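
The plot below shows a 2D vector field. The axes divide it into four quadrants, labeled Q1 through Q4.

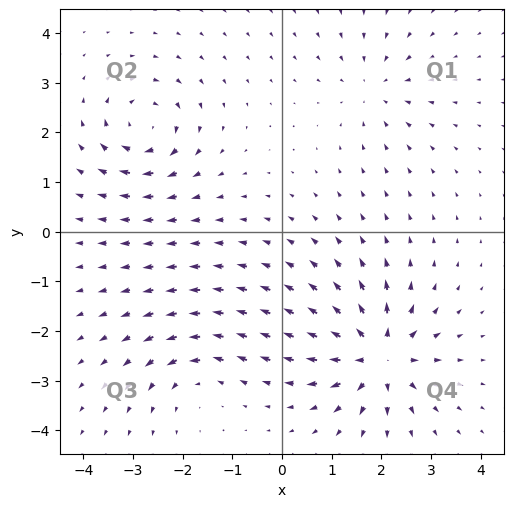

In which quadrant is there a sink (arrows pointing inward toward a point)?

The sink sits at approximately (1.9, 2.9), which lies in quadrant Q1. The divergence there is about -3, negative as expected for a sink.

Q1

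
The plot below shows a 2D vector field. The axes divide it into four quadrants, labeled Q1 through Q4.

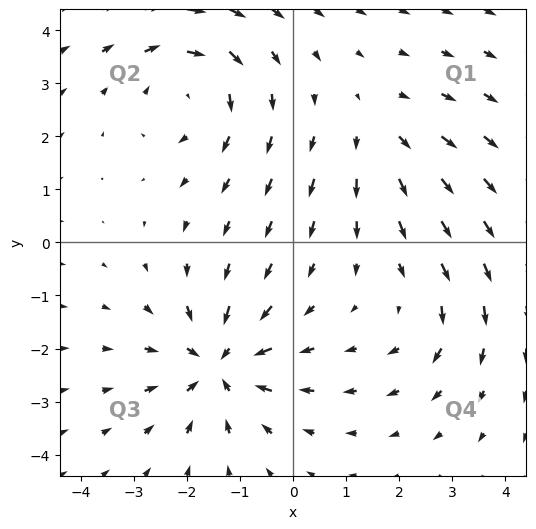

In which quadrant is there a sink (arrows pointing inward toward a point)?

Q3

The sink sits at approximately (-1.4, -2.3), which lies in quadrant Q3. The divergence there is about -5, negative as expected for a sink.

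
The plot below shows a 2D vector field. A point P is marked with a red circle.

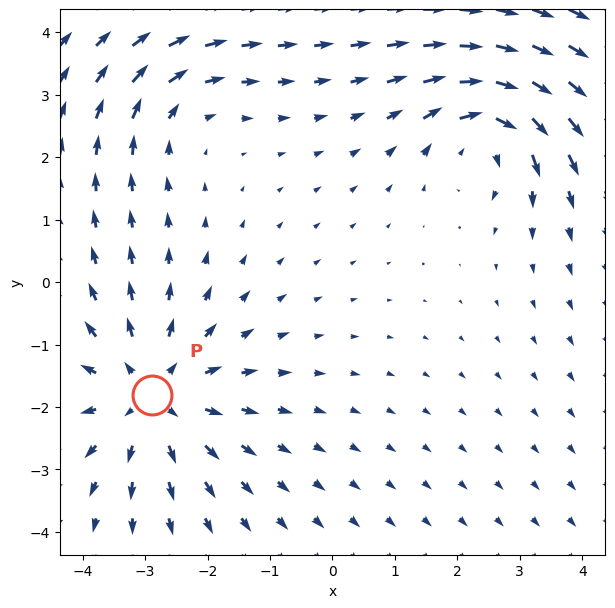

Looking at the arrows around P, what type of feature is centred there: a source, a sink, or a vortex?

At P (-2.9, -1.8) the arrows spread outward. Divergence about +4, curl ≈0 — positive divergence with near-zero curl is a source.

source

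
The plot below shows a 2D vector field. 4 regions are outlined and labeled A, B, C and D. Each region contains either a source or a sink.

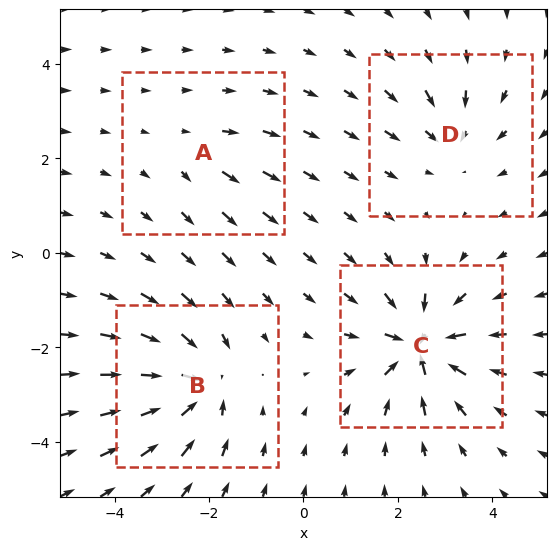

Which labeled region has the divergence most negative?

C

Divergence at each region's feature centre — A: about +2, B: about -7, C: about -8, D: about -4. Region C is most negative.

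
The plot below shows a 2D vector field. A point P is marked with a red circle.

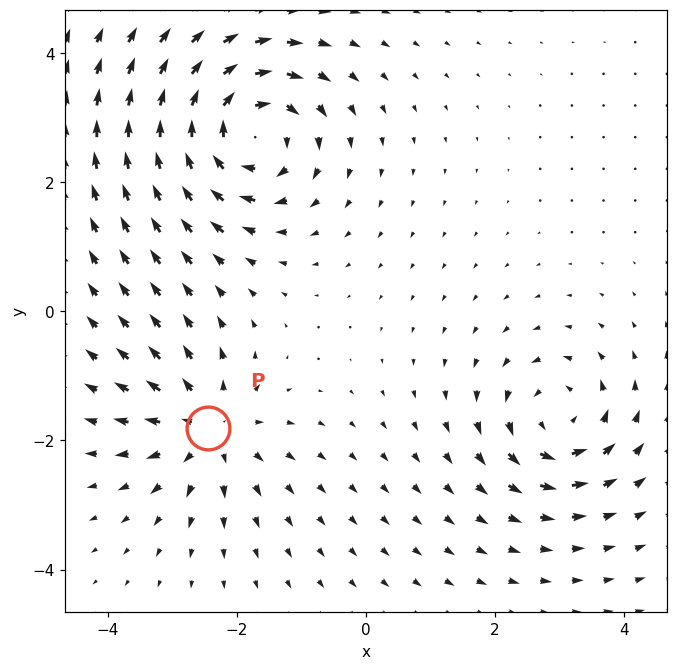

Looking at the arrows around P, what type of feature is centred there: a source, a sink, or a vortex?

source

At P (-2.4, -1.8) the arrows spread outward. Divergence about +4, curl ≈0 — positive divergence with near-zero curl is a source.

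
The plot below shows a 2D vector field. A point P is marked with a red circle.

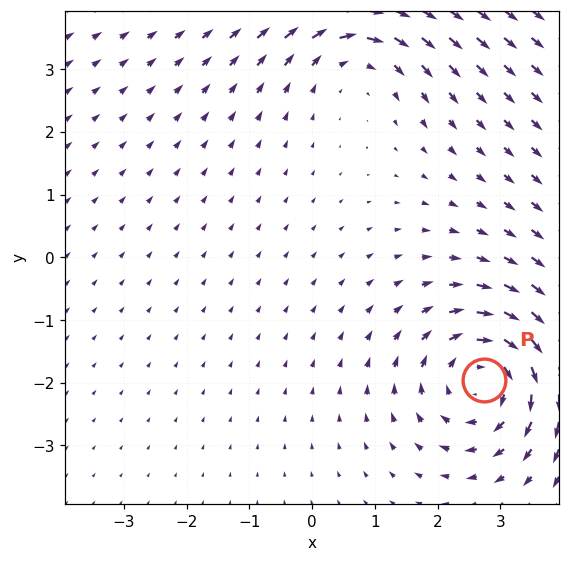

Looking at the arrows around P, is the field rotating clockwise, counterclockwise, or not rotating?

clockwise

Near P at (2.7, -2.0) the arrows circulate clockwise. The curl (z-component) there is about -3; negative curl means clockwise rotation.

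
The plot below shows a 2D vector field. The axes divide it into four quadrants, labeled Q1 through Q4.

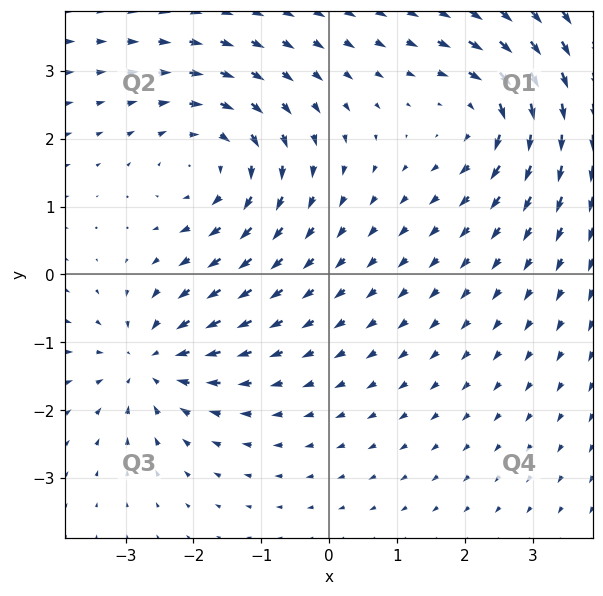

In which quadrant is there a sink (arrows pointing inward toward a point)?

The sink sits at approximately (-2.6, -1.3), which lies in quadrant Q3. The divergence there is about -5, negative as expected for a sink.

Q3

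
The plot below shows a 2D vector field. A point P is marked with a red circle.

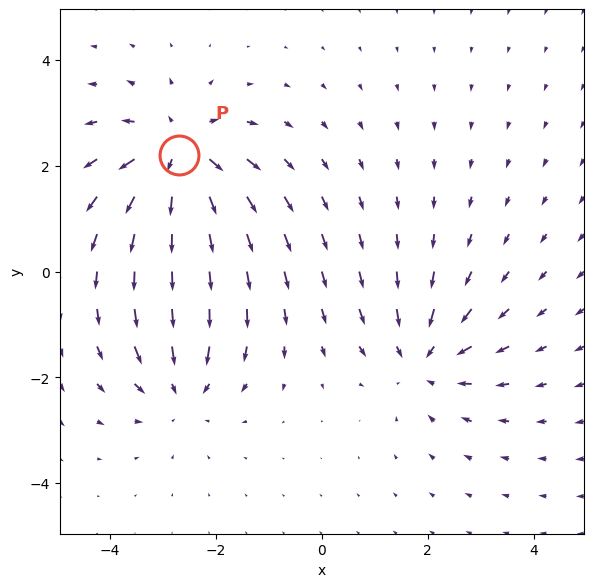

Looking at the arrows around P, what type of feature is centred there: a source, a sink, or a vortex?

At P (-2.7, 2.2) the arrows spread outward. Divergence about +4, curl ≈0 — positive divergence with near-zero curl is a source.

source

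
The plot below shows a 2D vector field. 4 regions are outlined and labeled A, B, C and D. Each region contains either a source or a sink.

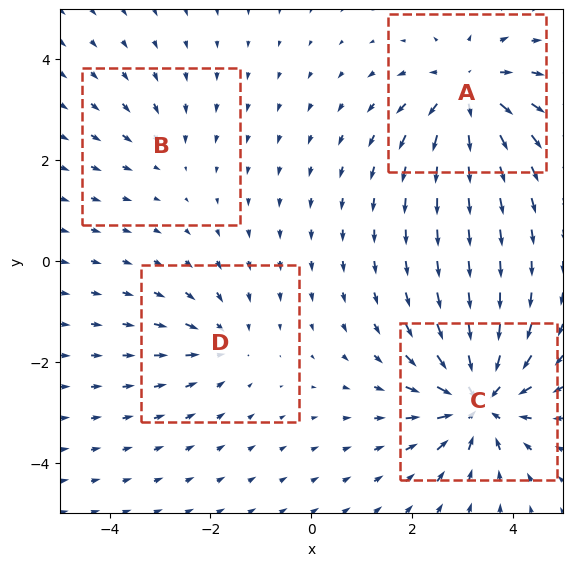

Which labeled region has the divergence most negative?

Divergence at each region's feature centre — A: about +6, B: about -2, C: about -8, D: about -4. Region C is most negative.

C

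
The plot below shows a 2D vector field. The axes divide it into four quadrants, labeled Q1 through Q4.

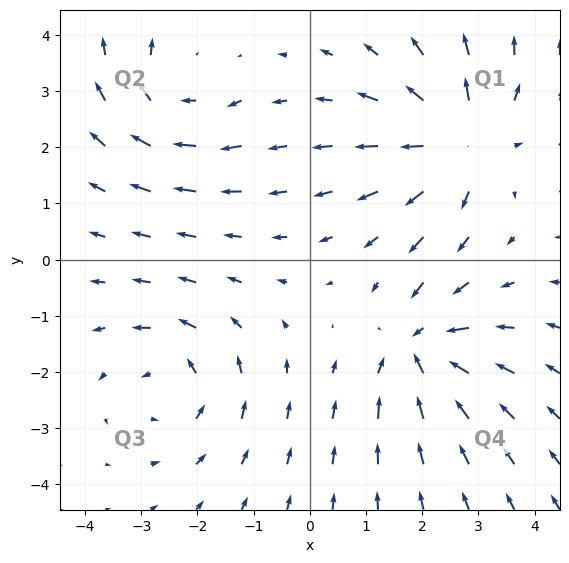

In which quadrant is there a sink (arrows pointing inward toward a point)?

Q4

The sink sits at approximately (2.0, -1.6), which lies in quadrant Q4. The divergence there is about -5, negative as expected for a sink.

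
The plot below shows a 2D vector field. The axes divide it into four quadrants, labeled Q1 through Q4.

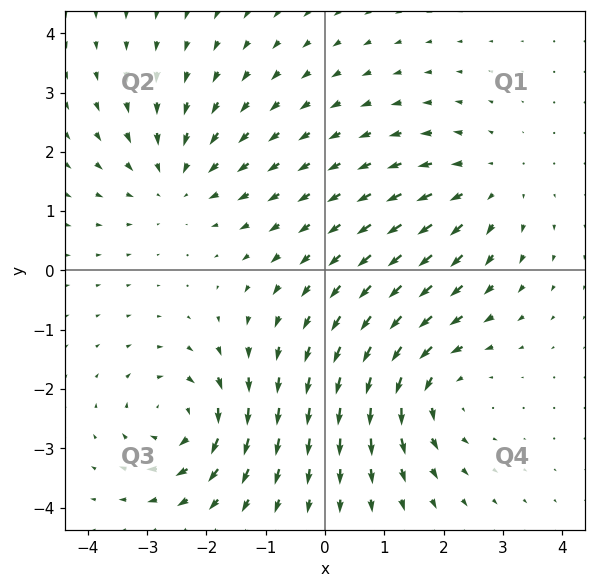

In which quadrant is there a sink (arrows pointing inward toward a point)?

The sink sits at approximately (-2.5, 1.5), which lies in quadrant Q2. The divergence there is about -3, negative as expected for a sink.

Q2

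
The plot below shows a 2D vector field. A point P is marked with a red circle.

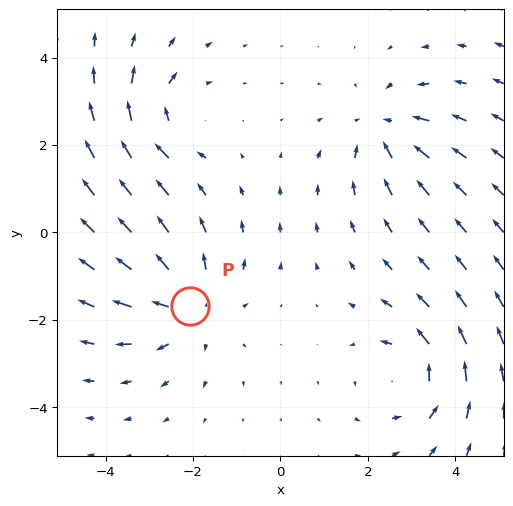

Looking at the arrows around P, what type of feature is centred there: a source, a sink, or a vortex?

At P (-2.1, -1.7) the arrows spread outward. Divergence about +3, curl ≈0 — positive divergence with near-zero curl is a source.

source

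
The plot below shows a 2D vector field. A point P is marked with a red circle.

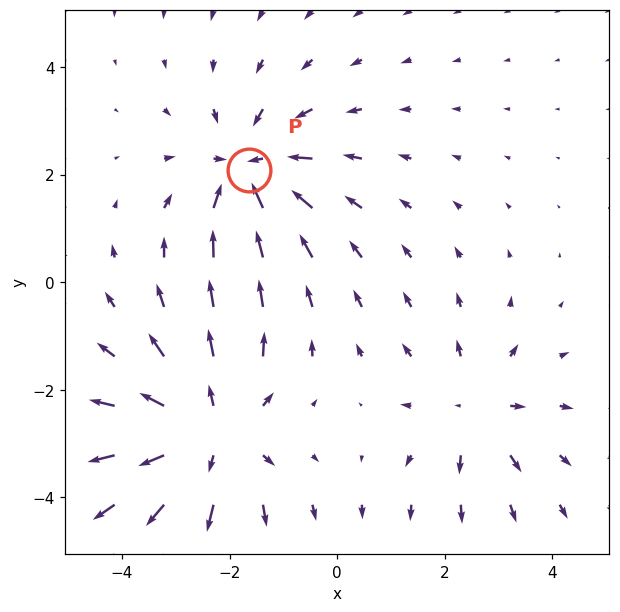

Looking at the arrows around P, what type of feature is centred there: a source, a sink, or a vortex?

sink

At P (-1.6, 2.1) the arrows converge inward. Divergence about -4, curl ≈0 — negative divergence with near-zero curl is a sink.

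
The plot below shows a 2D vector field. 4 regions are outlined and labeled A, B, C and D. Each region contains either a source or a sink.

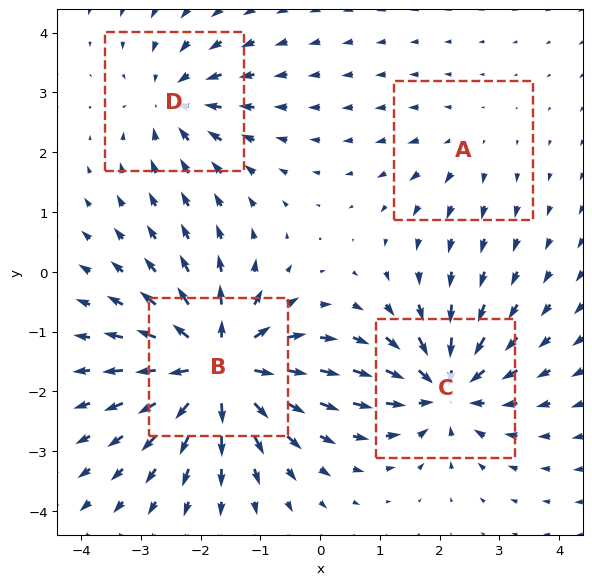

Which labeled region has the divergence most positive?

B

Divergence at each region's feature centre — A: about +2, B: about +8, C: about -6, D: about -4. Region B is most positive.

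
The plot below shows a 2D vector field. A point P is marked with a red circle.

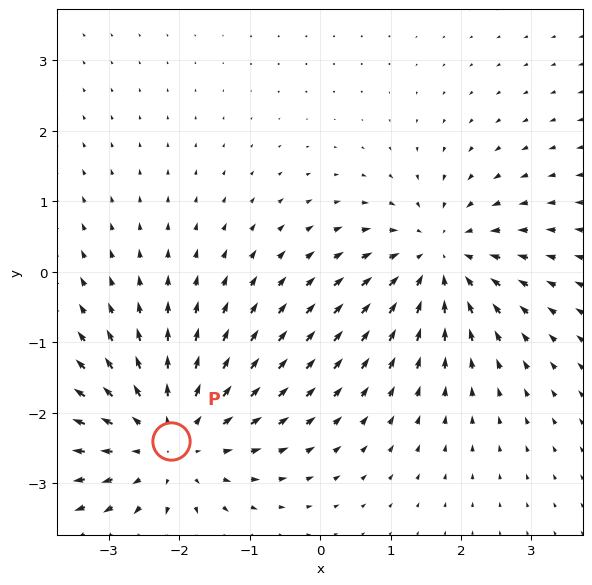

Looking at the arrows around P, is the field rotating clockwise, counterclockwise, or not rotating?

not rotating

Near P at (-2.1, -2.4) the arrows show no circulation. The curl there is ≈0.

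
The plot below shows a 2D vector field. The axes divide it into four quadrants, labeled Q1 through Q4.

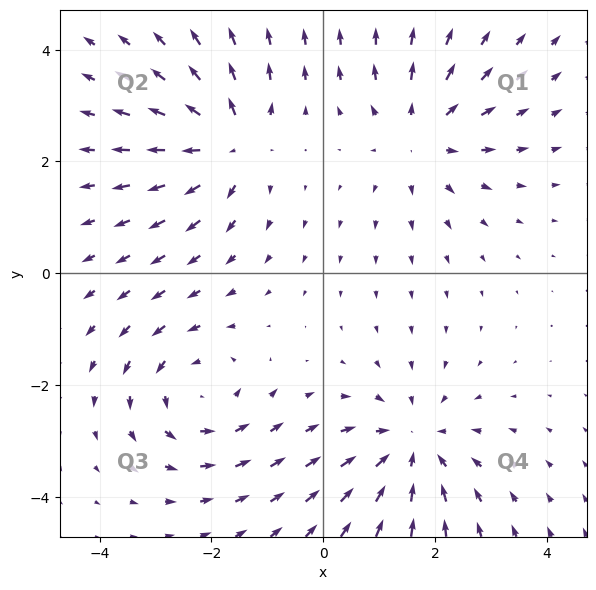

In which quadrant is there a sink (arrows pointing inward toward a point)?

Q4

The sink sits at approximately (1.6, -3.1), which lies in quadrant Q4. The divergence there is about -4, negative as expected for a sink.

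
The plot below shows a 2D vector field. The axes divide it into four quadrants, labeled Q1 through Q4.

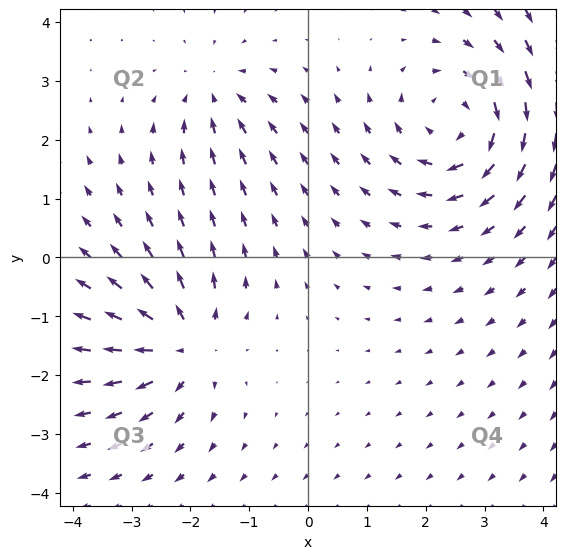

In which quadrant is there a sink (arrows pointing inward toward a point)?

Q2

The sink sits at approximately (-1.6, 2.8), which lies in quadrant Q2. The divergence there is about -3, negative as expected for a sink.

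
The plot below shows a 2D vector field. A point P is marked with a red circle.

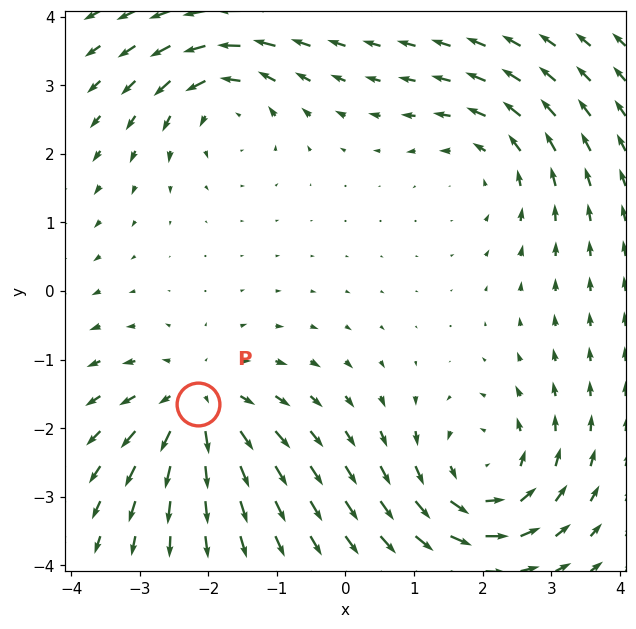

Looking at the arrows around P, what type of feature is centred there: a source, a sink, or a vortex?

At P (-2.1, -1.6) the arrows spread outward. Divergence about +5, curl ≈0 — positive divergence with near-zero curl is a source.

source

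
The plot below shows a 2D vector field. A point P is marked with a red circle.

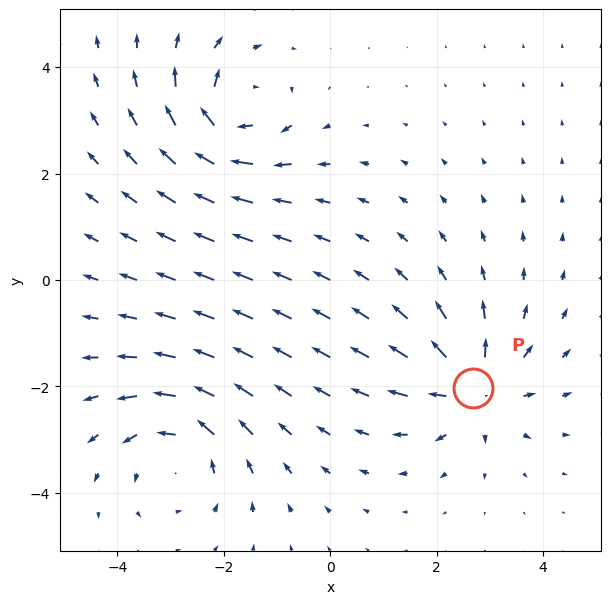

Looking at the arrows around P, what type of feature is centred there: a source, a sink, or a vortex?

At P (2.7, -2.0) the arrows spread outward. Divergence about +5, curl ≈0 — positive divergence with near-zero curl is a source.

source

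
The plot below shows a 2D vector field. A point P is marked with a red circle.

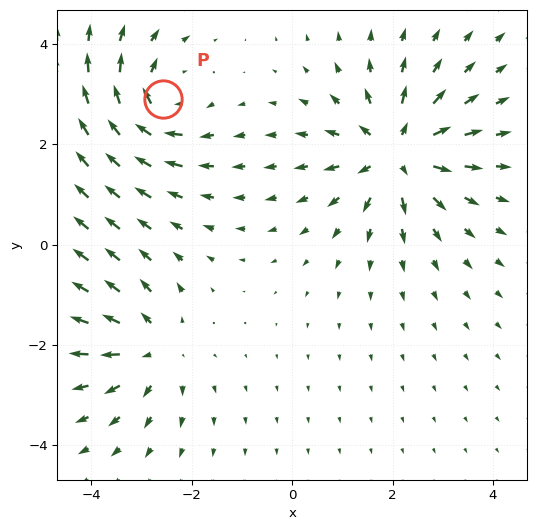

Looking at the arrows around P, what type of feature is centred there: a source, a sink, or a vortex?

At P (-2.6, 2.9) the arrows circulate clockwise. Divergence ≈0, curl about -4 — near-zero divergence with nonzero curl is a vortex.

vortex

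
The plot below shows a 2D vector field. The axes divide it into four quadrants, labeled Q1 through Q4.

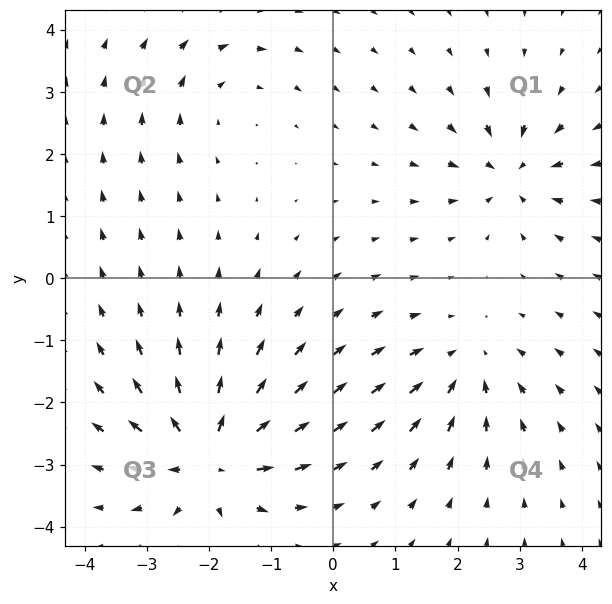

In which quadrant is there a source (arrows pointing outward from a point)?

Q3

The source sits at approximately (-2.0, -2.9), which lies in quadrant Q3. The divergence there is about +6, positive as expected for a source.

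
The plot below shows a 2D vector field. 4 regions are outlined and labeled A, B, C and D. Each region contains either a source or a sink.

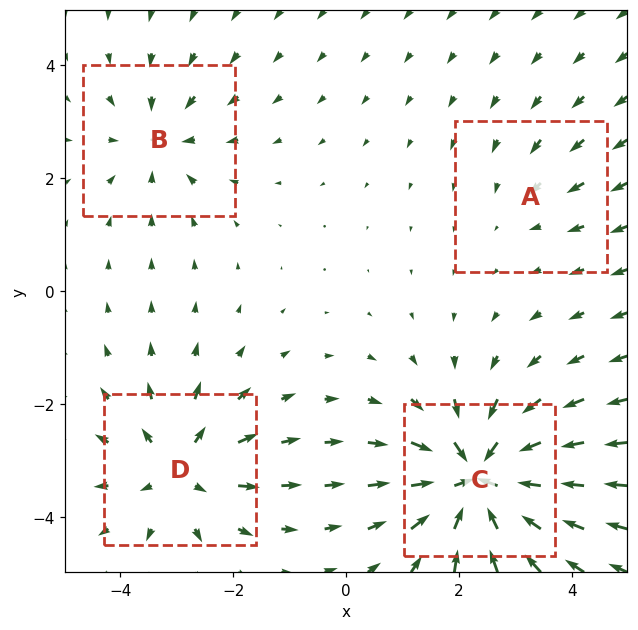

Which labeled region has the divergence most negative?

Divergence at each region's feature centre — A: about -2, B: about -4, C: about -8, D: about +5. Region C is most negative.

C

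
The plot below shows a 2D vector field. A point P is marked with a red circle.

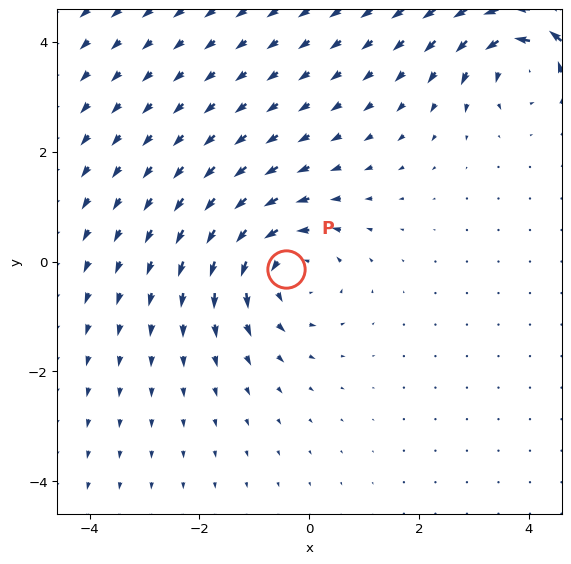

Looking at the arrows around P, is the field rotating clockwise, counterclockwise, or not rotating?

Near P at (-0.4, -0.1) the arrows circulate counterclockwise. The curl (z-component) there is about +5; positive curl means counterclockwise rotation.

counterclockwise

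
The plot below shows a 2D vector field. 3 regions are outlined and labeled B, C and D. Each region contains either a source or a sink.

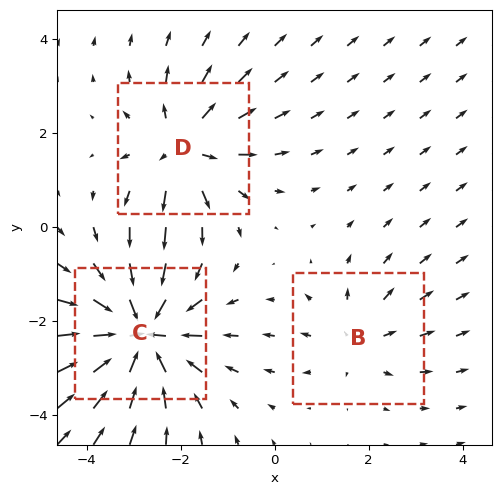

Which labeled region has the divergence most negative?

Divergence at each region's feature centre — B: about +2, C: about -5, D: about +3. Region C is most negative.

C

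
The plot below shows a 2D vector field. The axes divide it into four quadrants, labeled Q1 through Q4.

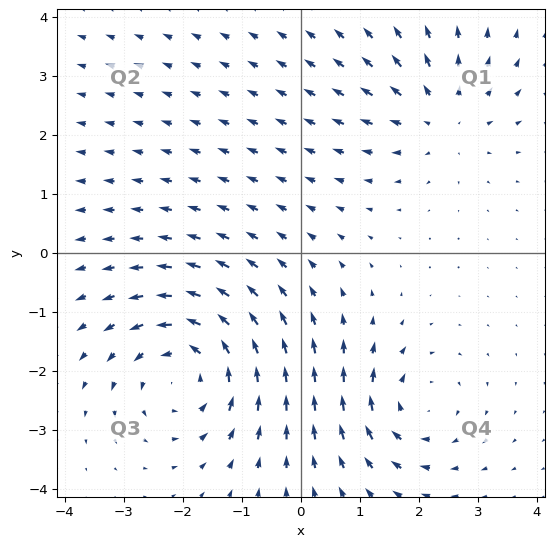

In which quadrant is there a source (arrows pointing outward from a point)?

The source sits at approximately (2.4, 2.3), which lies in quadrant Q1. The divergence there is about +3, positive as expected for a source.

Q1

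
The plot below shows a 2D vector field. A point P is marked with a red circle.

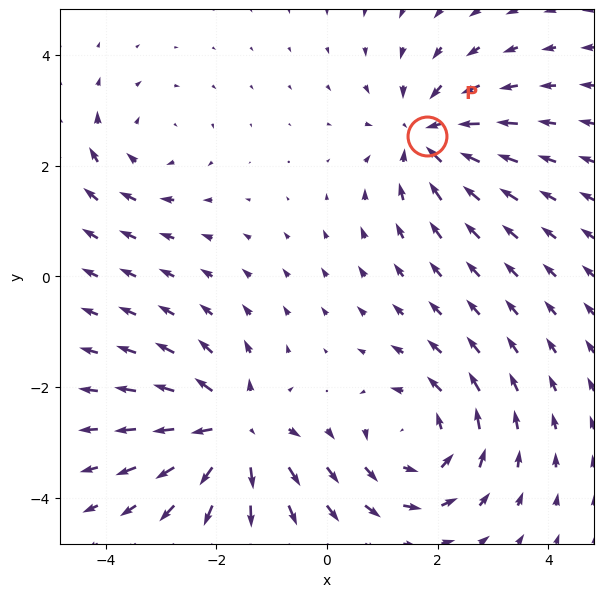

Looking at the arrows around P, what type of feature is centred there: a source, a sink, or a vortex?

sink

At P (1.8, 2.5) the arrows converge inward. Divergence about -4, curl ≈0 — negative divergence with near-zero curl is a sink.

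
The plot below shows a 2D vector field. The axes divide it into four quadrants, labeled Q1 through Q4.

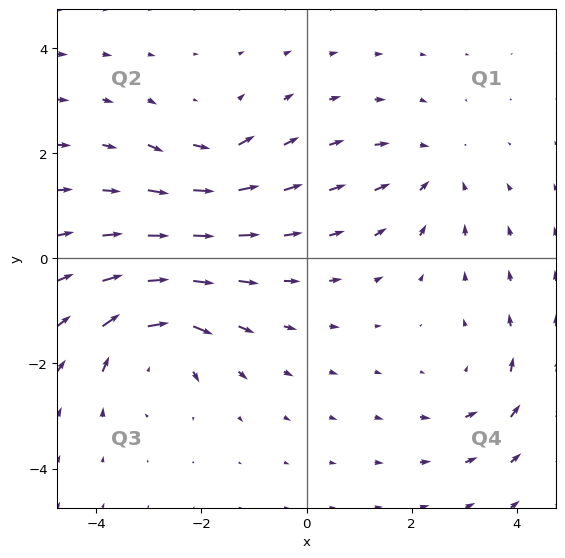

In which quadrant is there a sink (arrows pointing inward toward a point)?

The sink sits at approximately (2.4, 1.7), which lies in quadrant Q1. The divergence there is about -3, negative as expected for a sink.

Q1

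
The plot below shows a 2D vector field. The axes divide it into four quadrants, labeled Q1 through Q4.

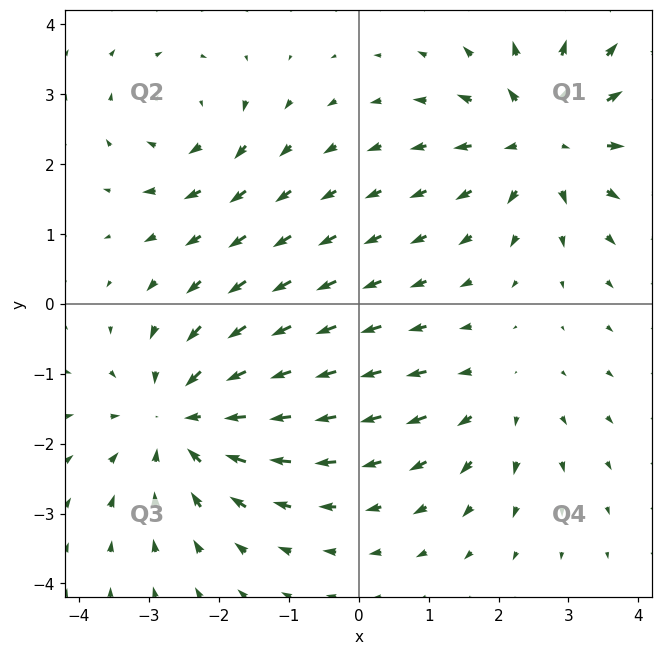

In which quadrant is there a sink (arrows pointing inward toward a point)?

The sink sits at approximately (-2.5, -1.7), which lies in quadrant Q3. The divergence there is about -4, negative as expected for a sink.

Q3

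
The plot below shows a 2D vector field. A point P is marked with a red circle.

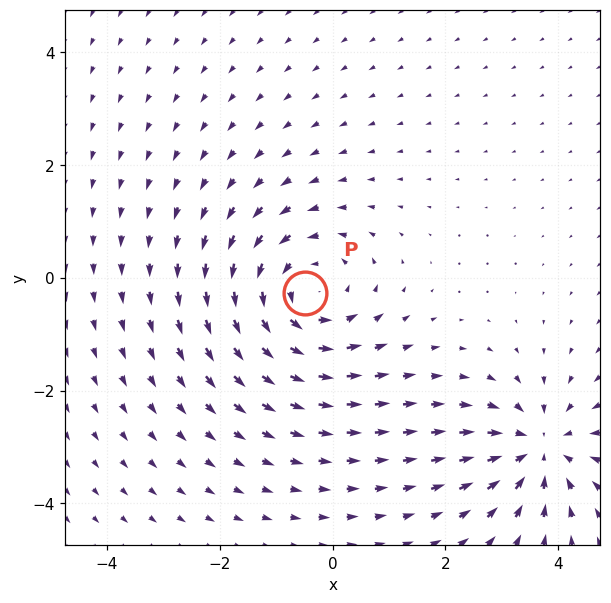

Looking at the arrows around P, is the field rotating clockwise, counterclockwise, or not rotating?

Near P at (-0.5, -0.3) the arrows circulate counterclockwise. The curl (z-component) there is about +4; positive curl means counterclockwise rotation.

counterclockwise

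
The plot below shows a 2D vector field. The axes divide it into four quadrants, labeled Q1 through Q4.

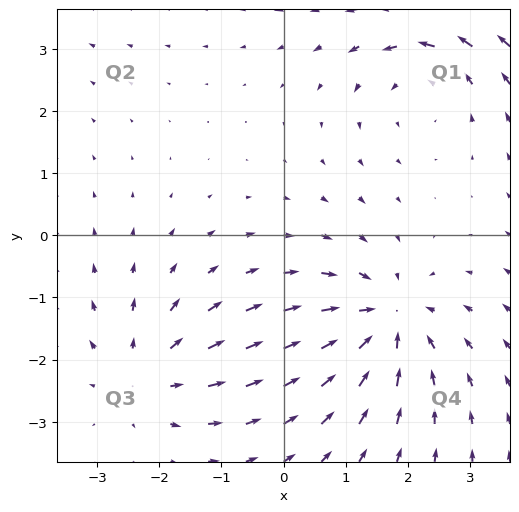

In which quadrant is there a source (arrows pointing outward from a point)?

Q3

The source sits at approximately (-2.2, -2.2), which lies in quadrant Q3. The divergence there is about +3, positive as expected for a source.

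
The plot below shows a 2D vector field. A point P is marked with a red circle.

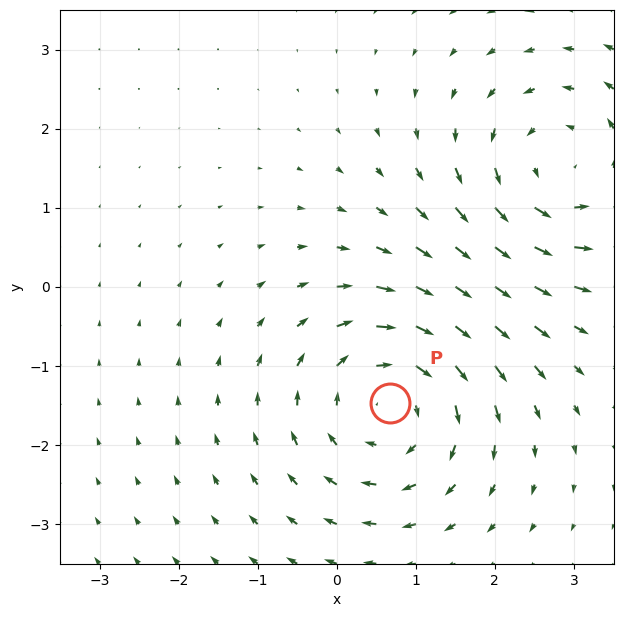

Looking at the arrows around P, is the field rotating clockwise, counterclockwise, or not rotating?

clockwise

Near P at (0.7, -1.5) the arrows circulate clockwise. The curl (z-component) there is about -4; negative curl means clockwise rotation.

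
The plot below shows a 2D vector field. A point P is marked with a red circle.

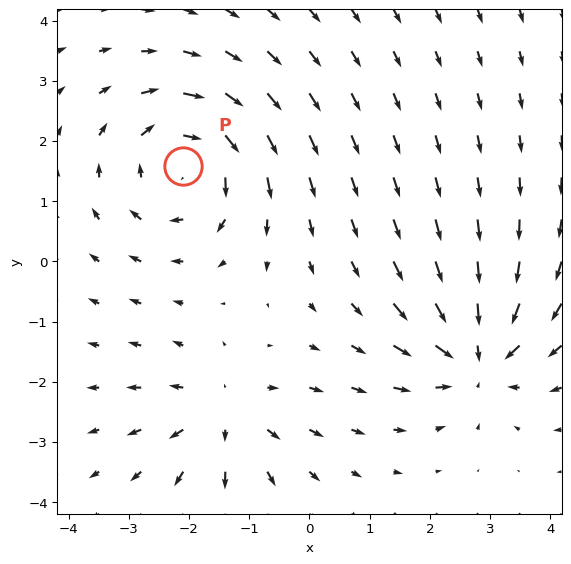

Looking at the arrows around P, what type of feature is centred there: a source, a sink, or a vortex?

vortex

At P (-2.1, 1.6) the arrows circulate clockwise. Divergence ≈0, curl about -4 — near-zero divergence with nonzero curl is a vortex.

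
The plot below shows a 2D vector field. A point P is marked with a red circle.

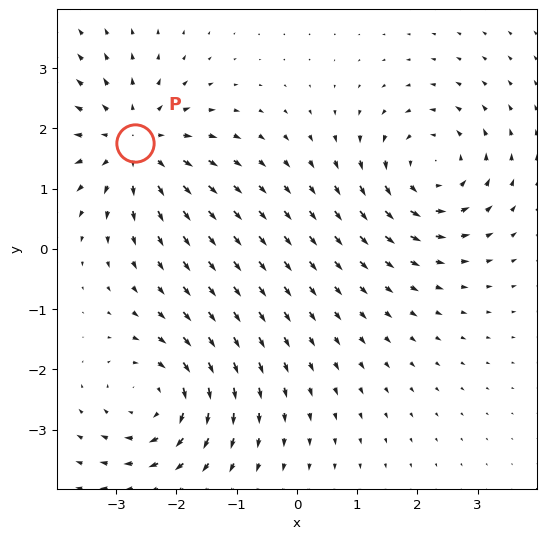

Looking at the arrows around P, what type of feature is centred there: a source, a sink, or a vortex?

At P (-2.7, 1.8) the arrows spread outward. Divergence about +5, curl ≈0 — positive divergence with near-zero curl is a source.

source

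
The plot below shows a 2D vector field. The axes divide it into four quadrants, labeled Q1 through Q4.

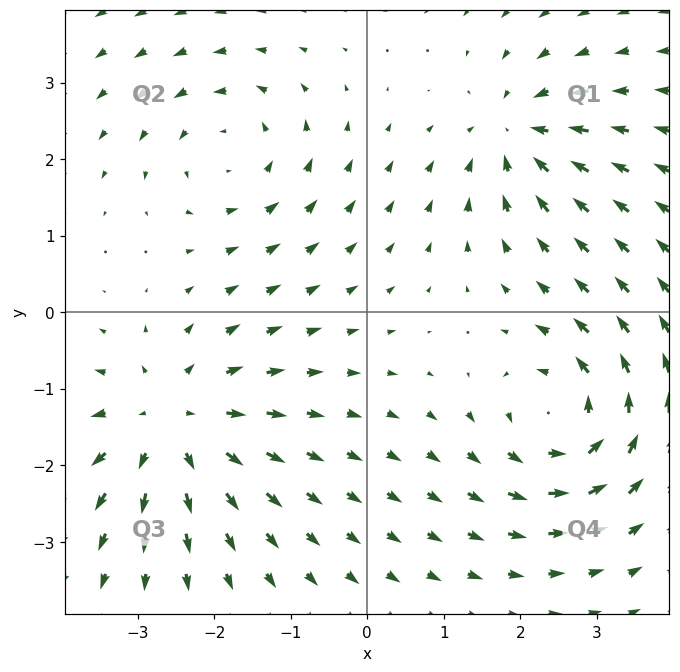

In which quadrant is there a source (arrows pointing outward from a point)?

The source sits at approximately (-2.6, -1.5), which lies in quadrant Q3. The divergence there is about +4, positive as expected for a source.

Q3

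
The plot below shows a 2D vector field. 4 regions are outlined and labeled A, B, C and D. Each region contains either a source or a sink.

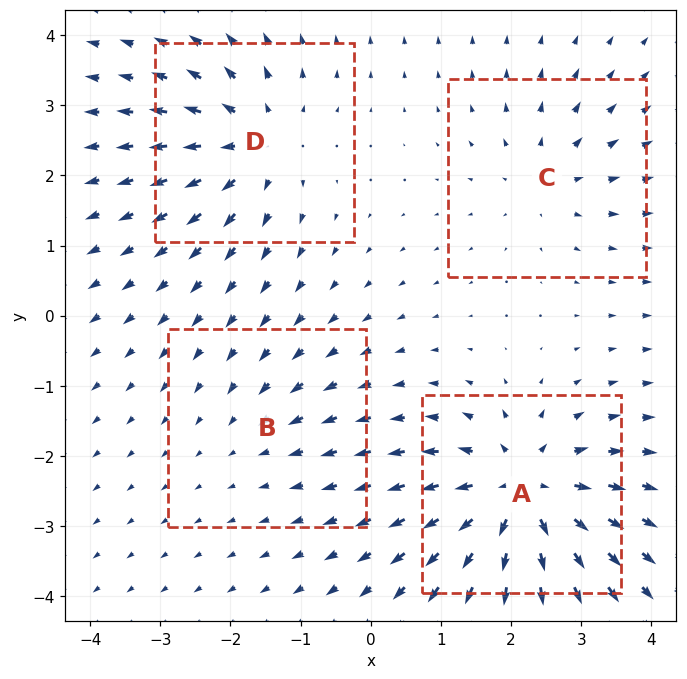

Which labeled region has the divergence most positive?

Divergence at each region's feature centre — A: about +8, B: about -2, C: about +4, D: about +5. Region A is most positive.

A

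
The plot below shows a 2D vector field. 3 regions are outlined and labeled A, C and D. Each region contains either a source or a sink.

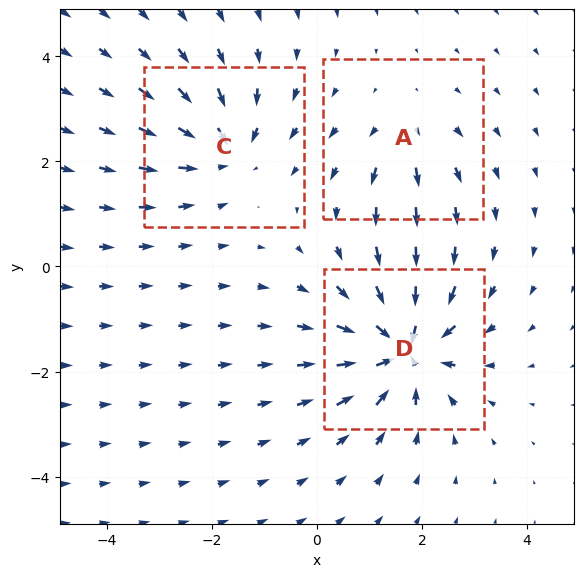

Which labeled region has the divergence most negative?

D

Divergence at each region's feature centre — A: about +3, C: about -4, D: about -6. Region D is most negative.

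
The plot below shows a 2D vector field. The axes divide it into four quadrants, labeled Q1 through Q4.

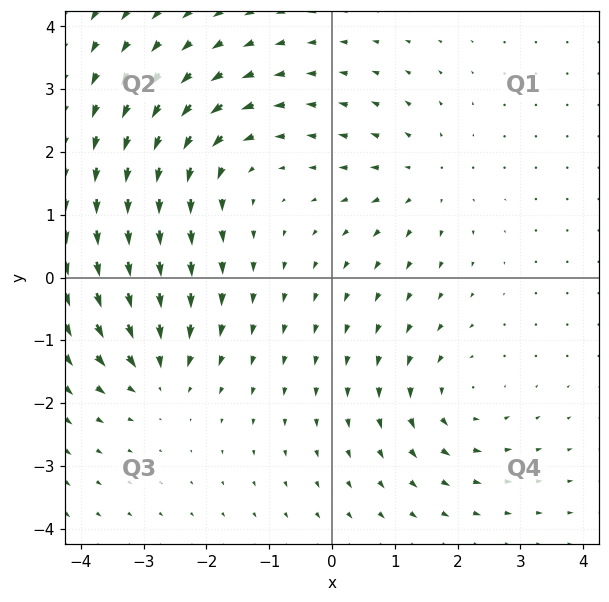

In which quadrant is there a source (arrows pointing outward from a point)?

The source sits at approximately (1.5, 1.6), which lies in quadrant Q1. The divergence there is about +3, positive as expected for a source.

Q1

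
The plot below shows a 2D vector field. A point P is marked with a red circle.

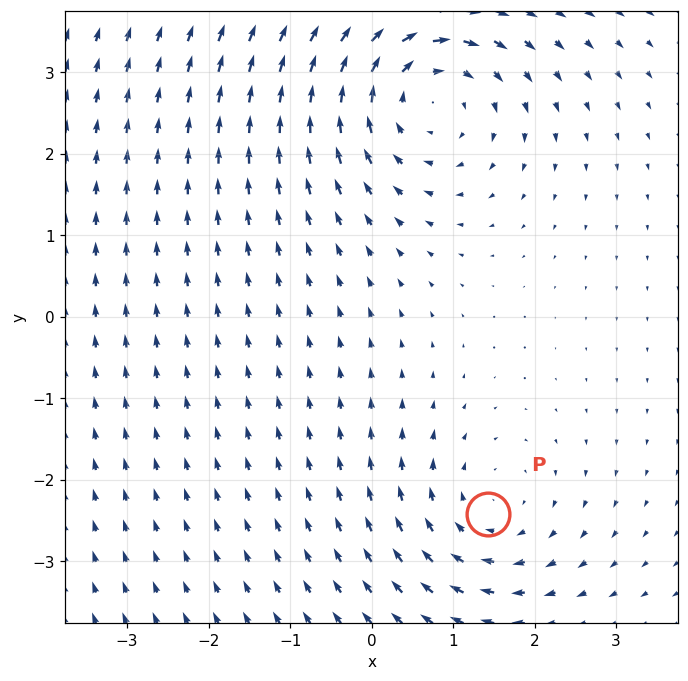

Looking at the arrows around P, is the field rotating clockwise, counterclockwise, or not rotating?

clockwise

Near P at (1.4, -2.4) the arrows circulate clockwise. The curl (z-component) there is about -2; negative curl means clockwise rotation.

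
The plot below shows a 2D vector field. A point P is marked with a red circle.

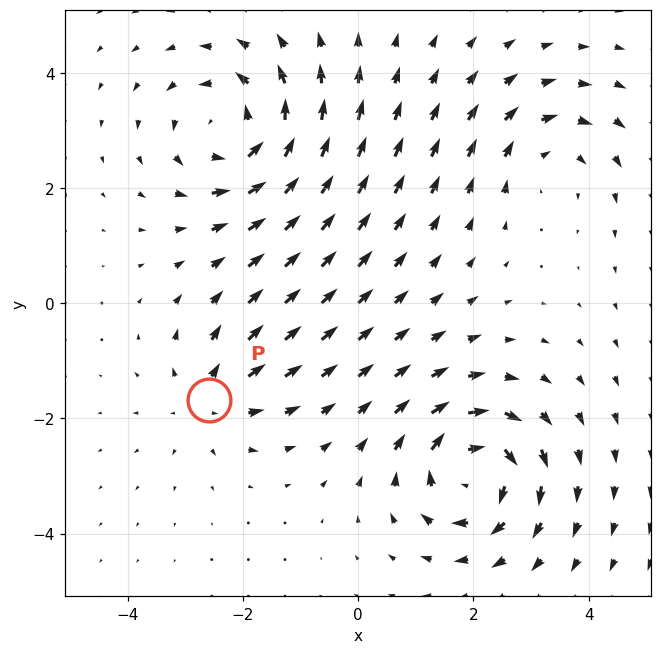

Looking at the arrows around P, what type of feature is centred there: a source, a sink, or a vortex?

source

At P (-2.6, -1.7) the arrows spread outward. Divergence about +3, curl ≈0 — positive divergence with near-zero curl is a source.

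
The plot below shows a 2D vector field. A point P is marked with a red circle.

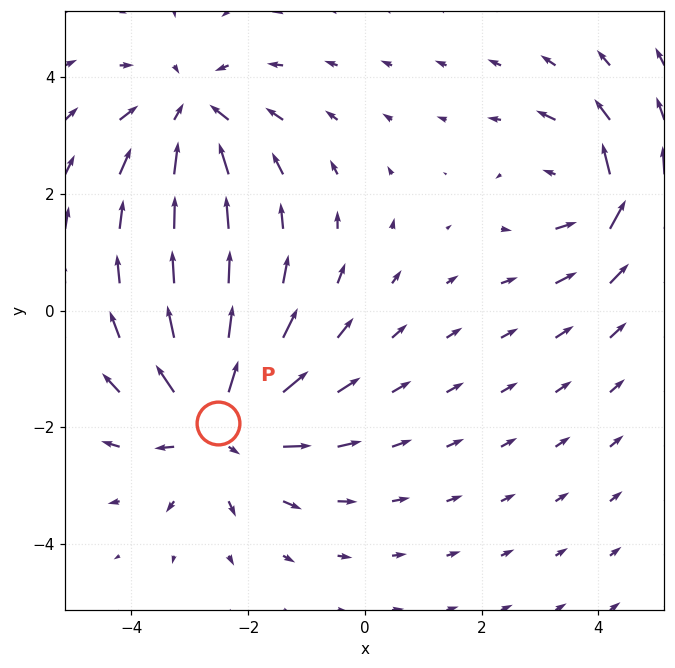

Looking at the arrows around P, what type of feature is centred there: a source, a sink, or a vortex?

At P (-2.5, -1.9) the arrows spread outward. Divergence about +4, curl ≈0 — positive divergence with near-zero curl is a source.

source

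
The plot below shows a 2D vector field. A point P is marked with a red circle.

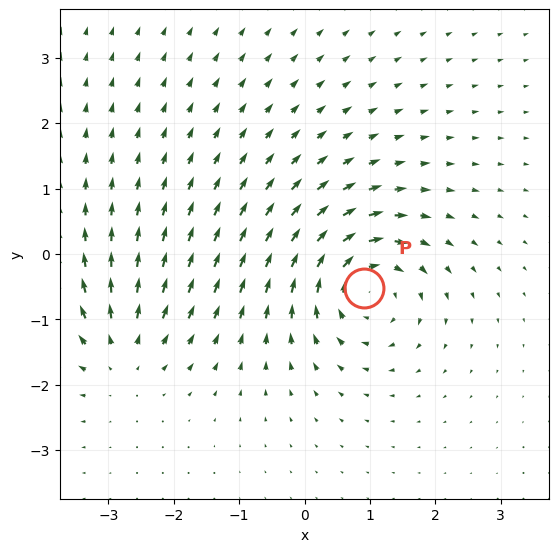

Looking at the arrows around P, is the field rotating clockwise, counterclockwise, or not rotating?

Near P at (0.9, -0.5) the arrows circulate clockwise. The curl (z-component) there is about -7; negative curl means clockwise rotation.

clockwise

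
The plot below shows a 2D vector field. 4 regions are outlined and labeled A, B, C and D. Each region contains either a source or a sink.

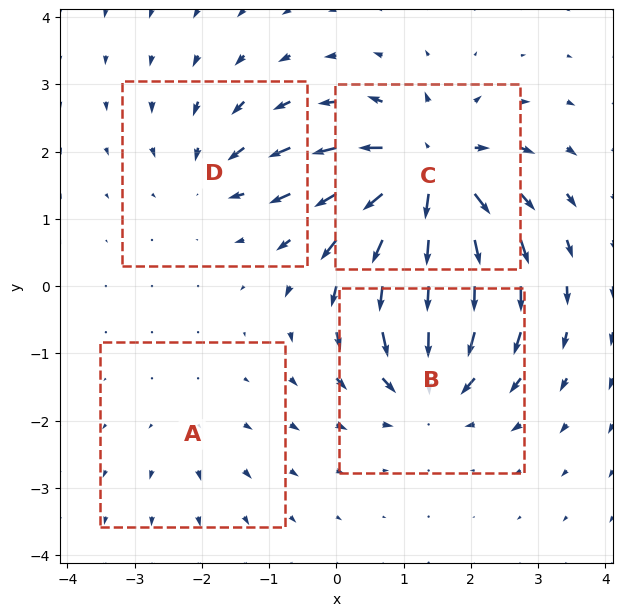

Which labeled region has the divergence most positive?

Divergence at each region's feature centre — A: about +2, B: about -6, C: about +9, D: about -4. Region C is most positive.

C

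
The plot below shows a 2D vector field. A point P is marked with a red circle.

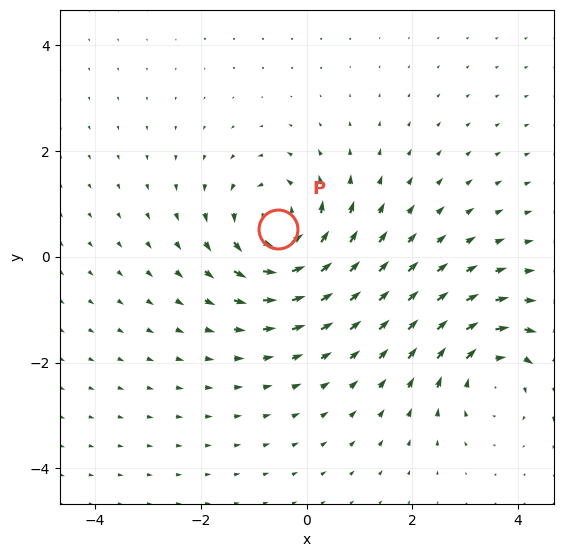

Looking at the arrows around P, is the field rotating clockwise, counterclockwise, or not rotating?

Near P at (-0.5, 0.5) the arrows circulate counterclockwise. The curl (z-component) there is about +5; positive curl means counterclockwise rotation.

counterclockwise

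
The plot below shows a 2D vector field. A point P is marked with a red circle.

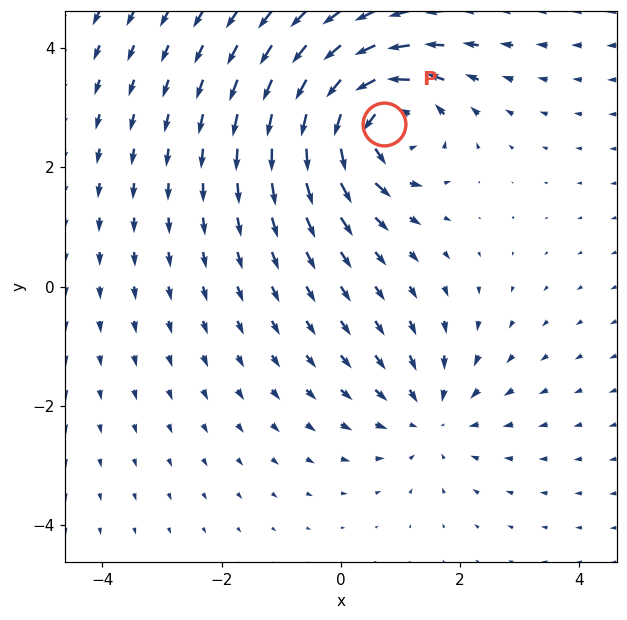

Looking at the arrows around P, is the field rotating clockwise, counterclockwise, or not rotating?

Near P at (0.7, 2.7) the arrows circulate counterclockwise. The curl (z-component) there is about +6; positive curl means counterclockwise rotation.

counterclockwise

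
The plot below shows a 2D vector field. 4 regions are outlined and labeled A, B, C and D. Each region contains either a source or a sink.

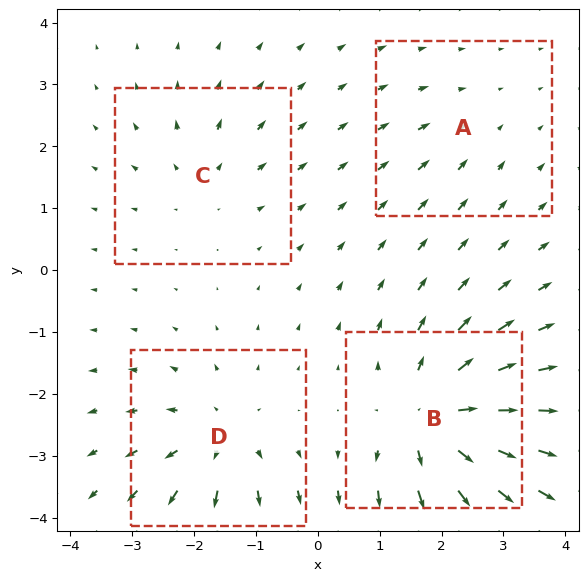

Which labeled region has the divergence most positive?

Divergence at each region's feature centre — A: about -2, B: about +8, C: about +3, D: about +5. Region B is most positive.

B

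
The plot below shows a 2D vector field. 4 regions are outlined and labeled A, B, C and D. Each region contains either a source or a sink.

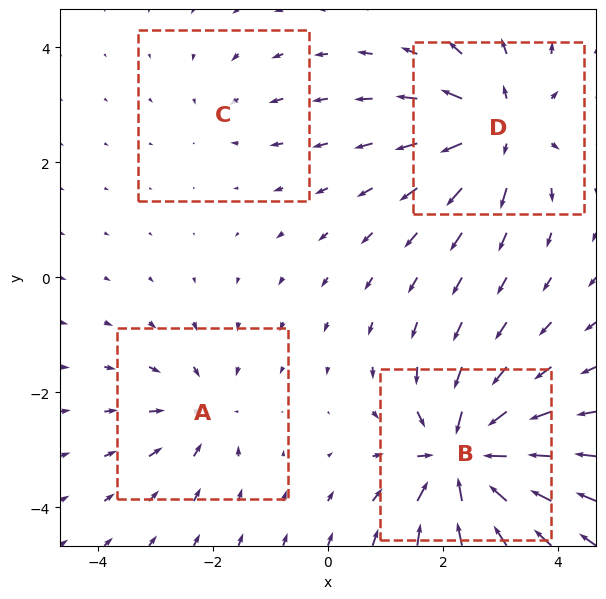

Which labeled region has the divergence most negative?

Divergence at each region's feature centre — A: about -4, B: about -8, C: about -2, D: about +6. Region B is most negative.

B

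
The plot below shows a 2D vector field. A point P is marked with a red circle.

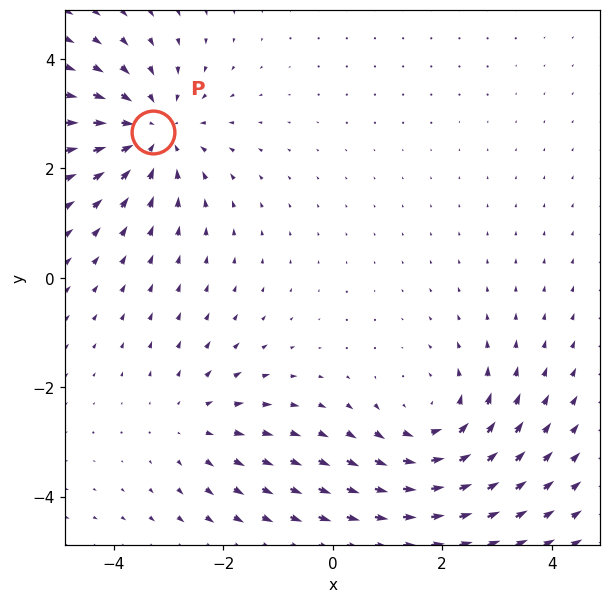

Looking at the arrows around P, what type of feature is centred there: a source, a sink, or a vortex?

At P (-3.3, 2.7) the arrows converge inward. Divergence about -4, curl ≈0 — negative divergence with near-zero curl is a sink.

sink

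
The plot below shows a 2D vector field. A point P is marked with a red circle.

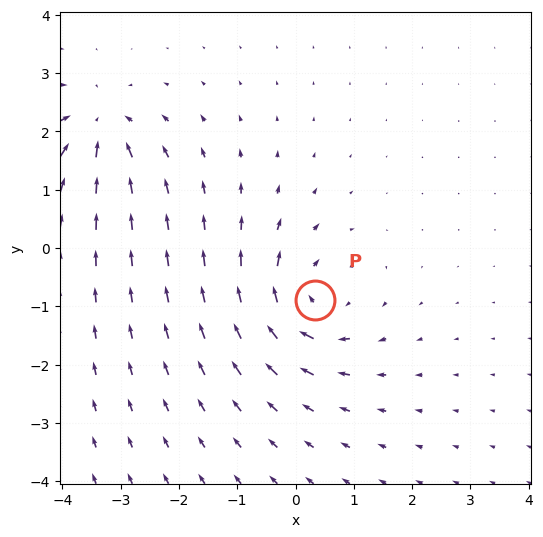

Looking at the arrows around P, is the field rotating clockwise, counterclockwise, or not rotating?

Near P at (0.3, -0.9) the arrows circulate clockwise. The curl (z-component) there is about -5; negative curl means clockwise rotation.

clockwise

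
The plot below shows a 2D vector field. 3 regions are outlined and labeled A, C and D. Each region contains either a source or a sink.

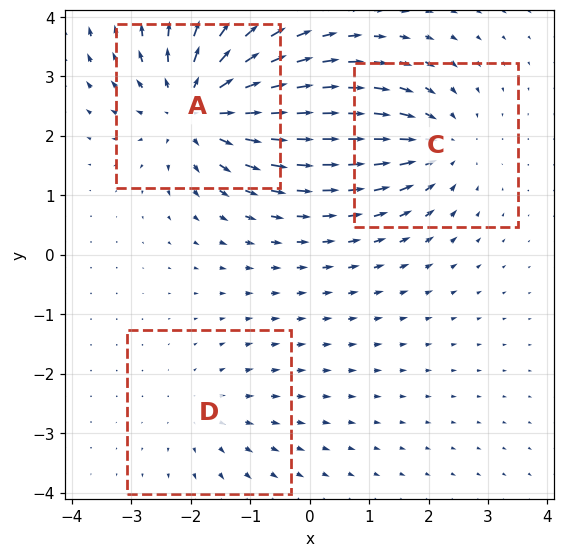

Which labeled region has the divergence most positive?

Divergence at each region's feature centre — A: about +5, C: about -3, D: about +2. Region A is most positive.

A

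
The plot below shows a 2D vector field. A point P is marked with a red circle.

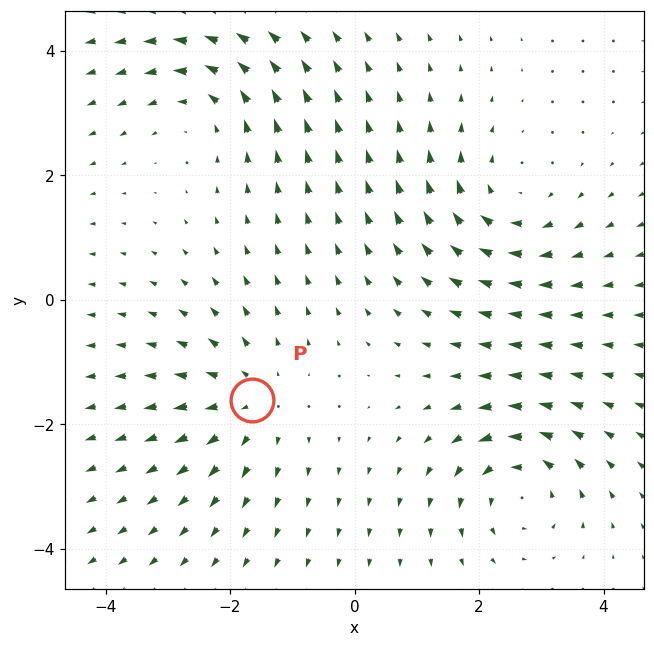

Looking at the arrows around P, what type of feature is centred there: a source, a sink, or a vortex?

source

At P (-1.7, -1.6) the arrows spread outward. Divergence about +3, curl ≈0 — positive divergence with near-zero curl is a source.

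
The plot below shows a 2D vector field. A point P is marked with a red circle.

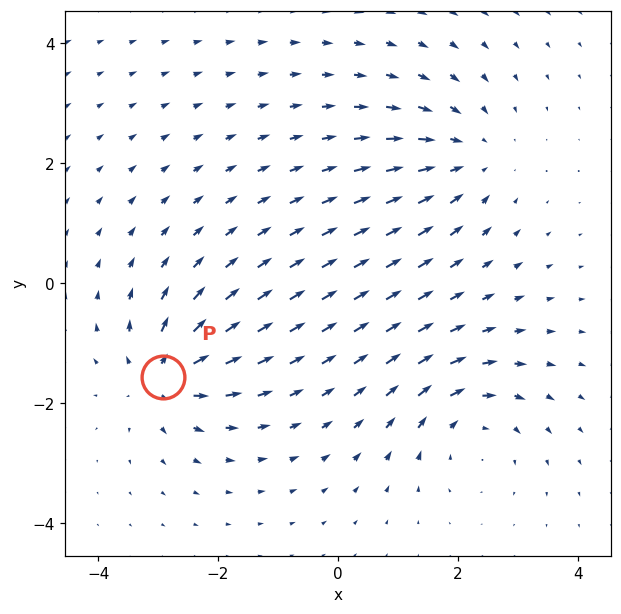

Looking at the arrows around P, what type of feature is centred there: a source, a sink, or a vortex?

source

At P (-2.9, -1.6) the arrows spread outward. Divergence about +6, curl ≈0 — positive divergence with near-zero curl is a source.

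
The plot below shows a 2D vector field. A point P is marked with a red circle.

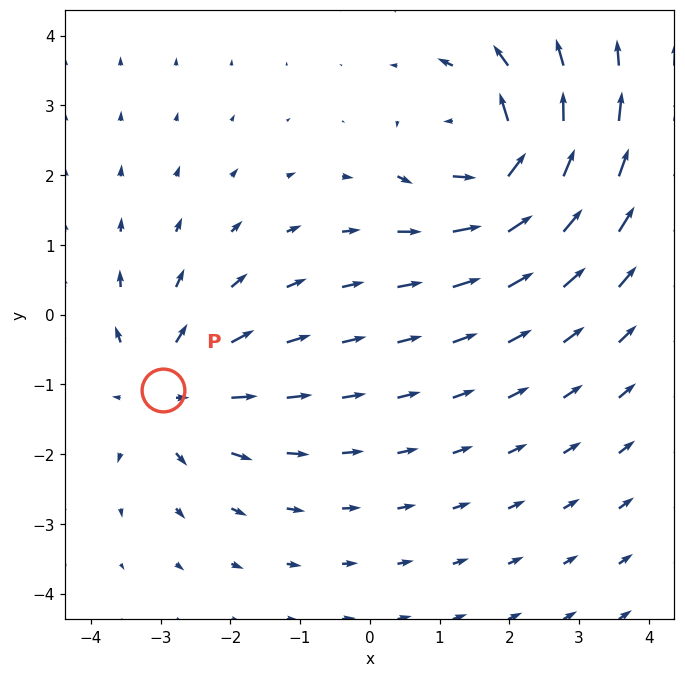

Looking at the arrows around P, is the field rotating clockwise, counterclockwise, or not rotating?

Near P at (-3.0, -1.1) the arrows show no circulation. The curl there is ≈0.

not rotating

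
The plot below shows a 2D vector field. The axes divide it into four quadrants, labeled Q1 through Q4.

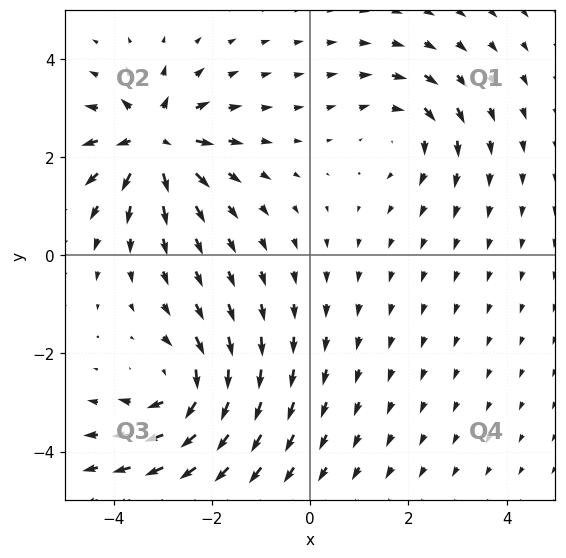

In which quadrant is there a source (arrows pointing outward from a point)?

Q2

The source sits at approximately (-3.2, 2.3), which lies in quadrant Q2. The divergence there is about +6, positive as expected for a source.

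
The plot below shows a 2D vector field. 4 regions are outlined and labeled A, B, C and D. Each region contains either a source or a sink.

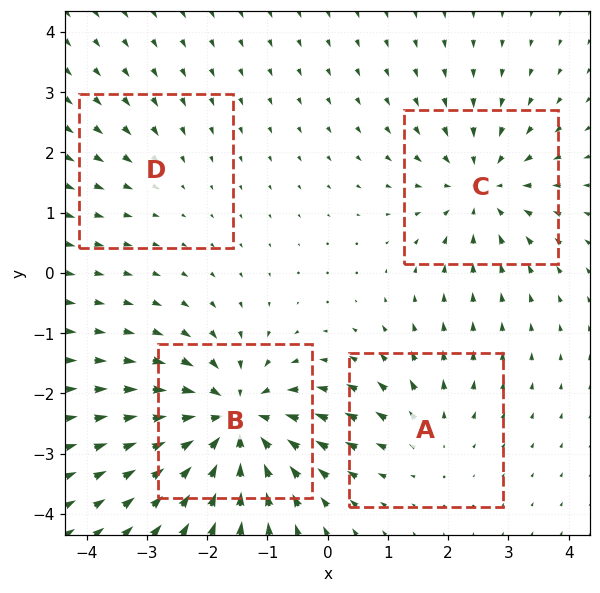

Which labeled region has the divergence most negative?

Divergence at each region's feature centre — A: about +3, B: about -7, C: about -5, D: about -2. Region B is most negative.

B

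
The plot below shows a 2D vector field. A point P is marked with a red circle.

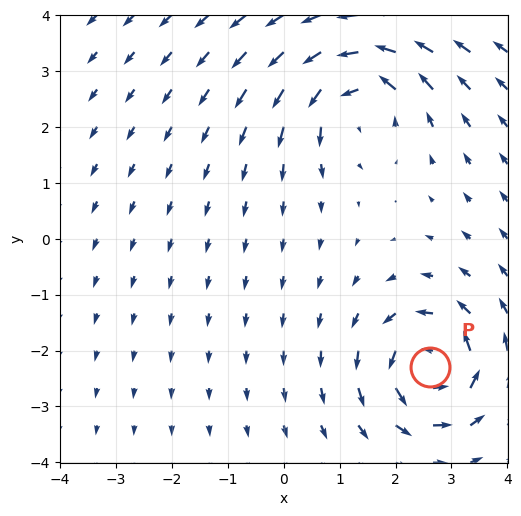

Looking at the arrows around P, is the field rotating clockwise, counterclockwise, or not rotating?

counterclockwise

Near P at (2.6, -2.3) the arrows circulate counterclockwise. The curl (z-component) there is about +7; positive curl means counterclockwise rotation.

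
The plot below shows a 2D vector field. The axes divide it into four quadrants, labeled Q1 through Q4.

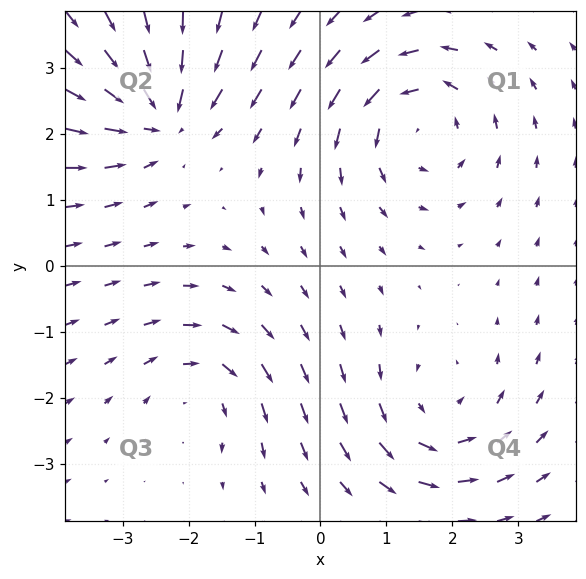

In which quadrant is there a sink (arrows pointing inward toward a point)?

The sink sits at approximately (-2.4, 2.3), which lies in quadrant Q2. The divergence there is about -5, negative as expected for a sink.

Q2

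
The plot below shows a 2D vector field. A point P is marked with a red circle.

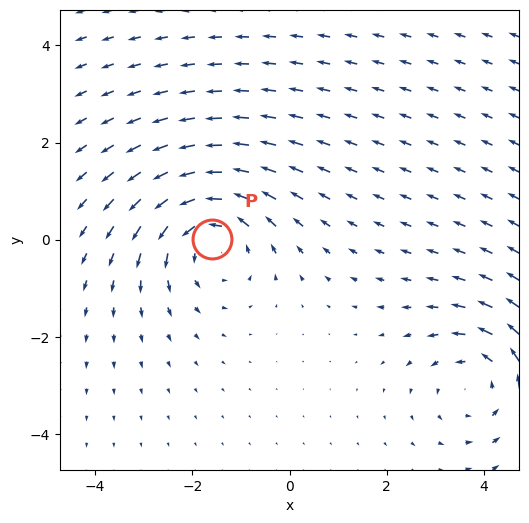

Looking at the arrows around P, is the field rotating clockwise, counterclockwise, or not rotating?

Near P at (-1.6, 0.0) the arrows circulate counterclockwise. The curl (z-component) there is about +4; positive curl means counterclockwise rotation.

counterclockwise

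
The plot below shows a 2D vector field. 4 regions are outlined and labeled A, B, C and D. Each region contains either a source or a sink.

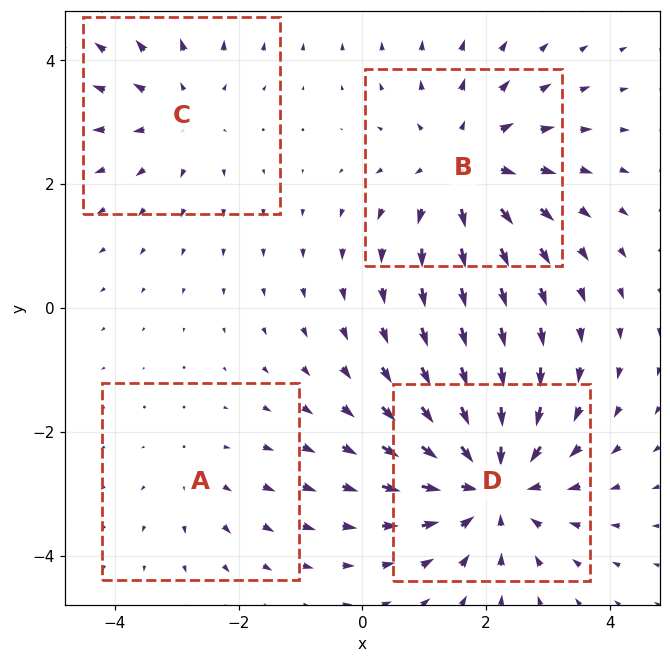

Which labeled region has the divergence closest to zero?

Divergence at each region's feature centre — A: about +2, B: about +4, C: about +3, D: about -5. Region A is closest to zero.

A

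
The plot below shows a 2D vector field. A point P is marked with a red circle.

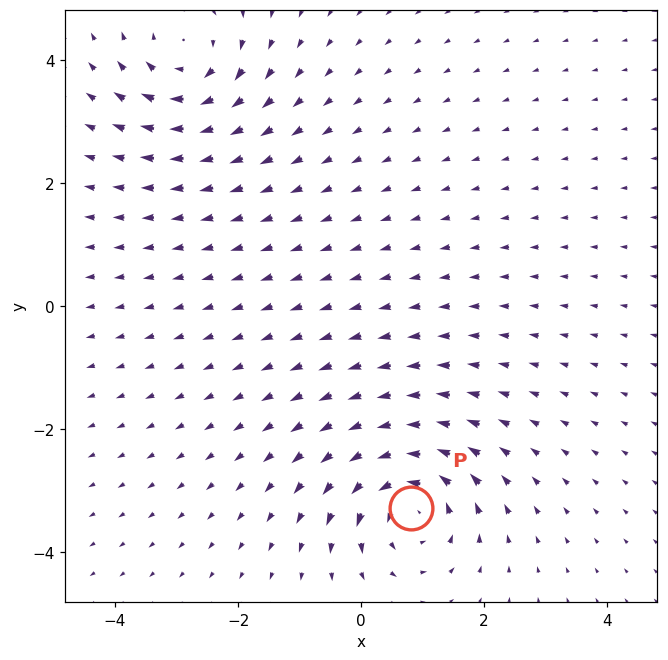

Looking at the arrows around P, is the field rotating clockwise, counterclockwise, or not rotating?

Near P at (0.8, -3.3) the arrows circulate counterclockwise. The curl (z-component) there is about +5; positive curl means counterclockwise rotation.

counterclockwise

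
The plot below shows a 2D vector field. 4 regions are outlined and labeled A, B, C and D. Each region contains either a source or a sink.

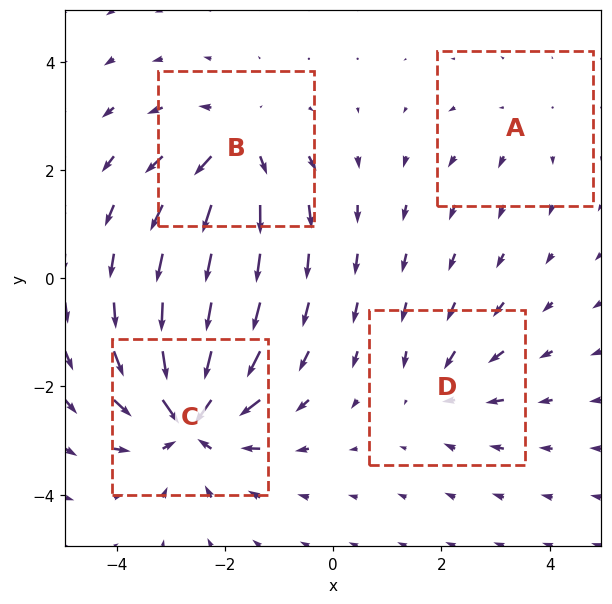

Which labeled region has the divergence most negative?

Divergence at each region's feature centre — A: about +2, B: about +6, C: about -8, D: about -3. Region C is most negative.

C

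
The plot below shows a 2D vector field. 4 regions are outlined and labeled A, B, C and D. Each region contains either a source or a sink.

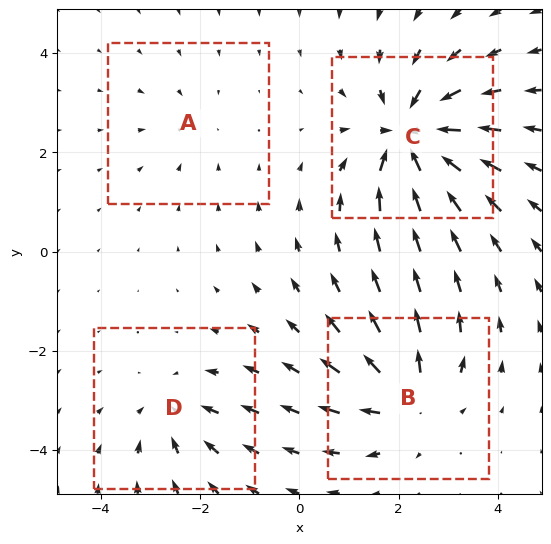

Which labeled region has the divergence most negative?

C

Divergence at each region's feature centre — A: about -2, B: about +5, C: about -7, D: about -3. Region C is most negative.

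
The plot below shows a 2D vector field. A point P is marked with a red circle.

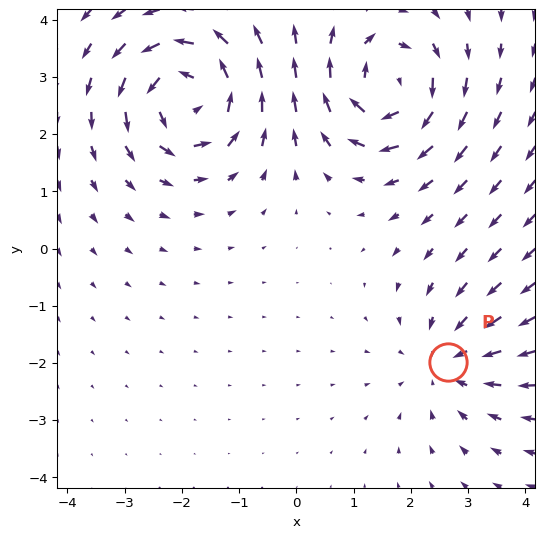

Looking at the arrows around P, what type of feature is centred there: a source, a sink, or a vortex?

sink

At P (2.7, -2.0) the arrows converge inward. Divergence about -2, curl ≈0 — negative divergence with near-zero curl is a sink.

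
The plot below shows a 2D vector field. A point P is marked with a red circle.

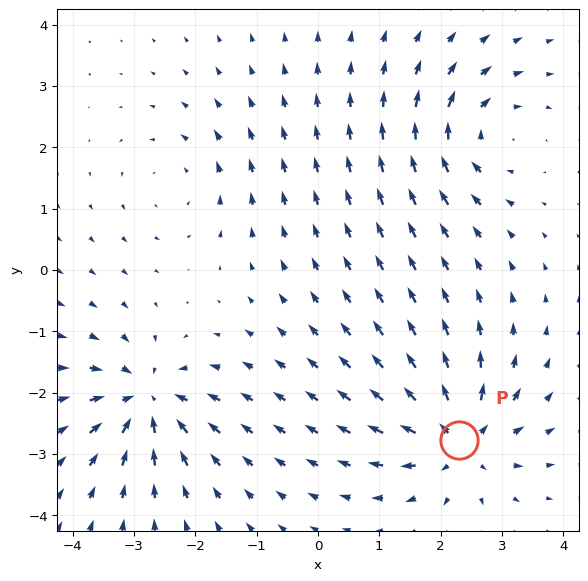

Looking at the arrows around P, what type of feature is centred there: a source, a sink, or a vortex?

At P (2.3, -2.8) the arrows spread outward. Divergence about +7, curl ≈0 — positive divergence with near-zero curl is a source.

source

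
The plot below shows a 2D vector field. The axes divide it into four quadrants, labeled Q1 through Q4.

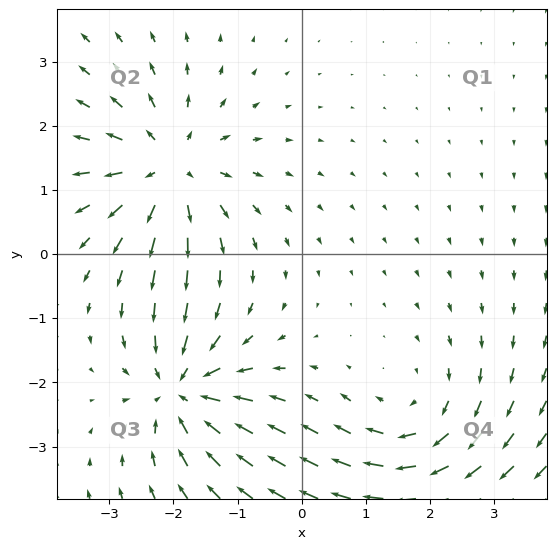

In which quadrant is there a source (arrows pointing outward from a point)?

The source sits at approximately (-2.1, 1.3), which lies in quadrant Q2. The divergence there is about +6, positive as expected for a source.

Q2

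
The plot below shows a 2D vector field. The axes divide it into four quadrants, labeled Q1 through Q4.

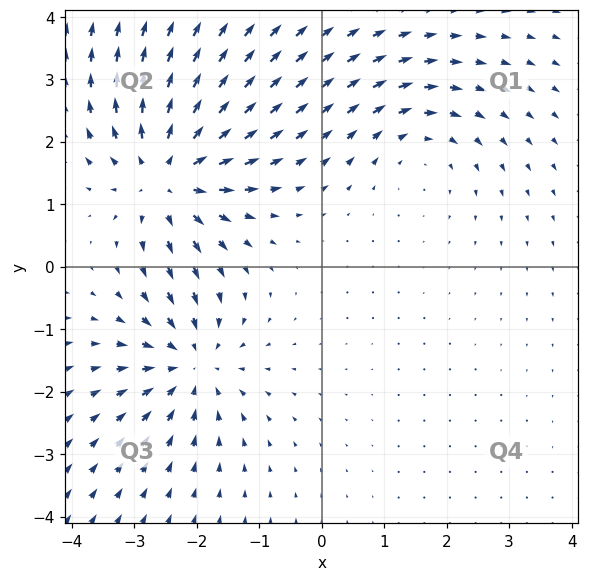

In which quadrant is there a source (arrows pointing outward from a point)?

The source sits at approximately (-2.5, 1.5), which lies in quadrant Q2. The divergence there is about +5, positive as expected for a source.

Q2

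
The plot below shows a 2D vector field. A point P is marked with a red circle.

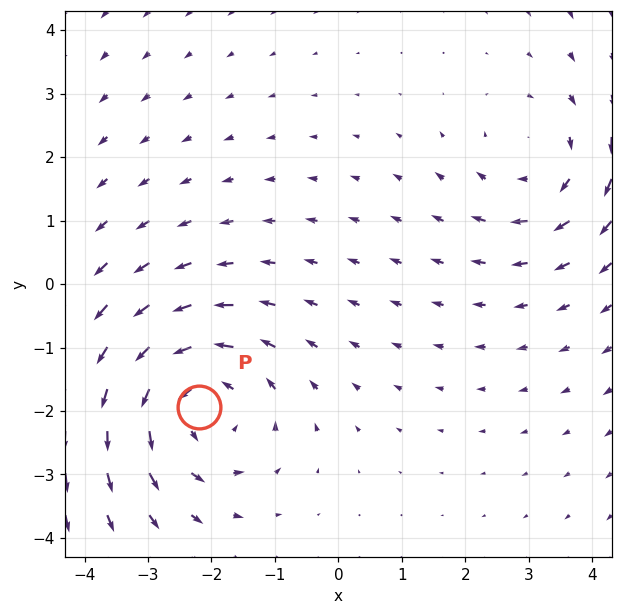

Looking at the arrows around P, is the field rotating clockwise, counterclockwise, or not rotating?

Near P at (-2.2, -1.9) the arrows circulate counterclockwise. The curl (z-component) there is about +4; positive curl means counterclockwise rotation.

counterclockwise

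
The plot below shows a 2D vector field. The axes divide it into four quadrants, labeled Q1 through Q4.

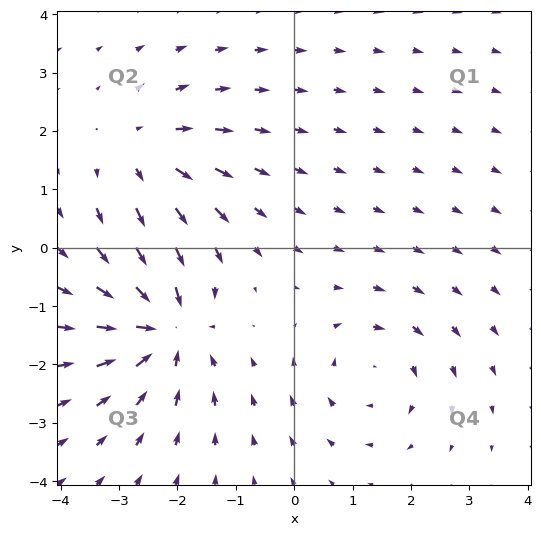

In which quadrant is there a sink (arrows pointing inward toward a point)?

The sink sits at approximately (-2.2, -1.4), which lies in quadrant Q3. The divergence there is about -5, negative as expected for a sink.

Q3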